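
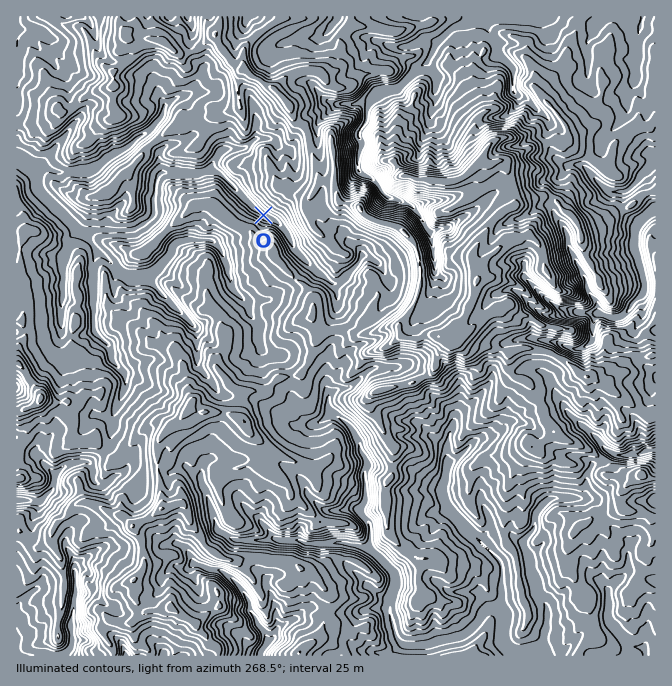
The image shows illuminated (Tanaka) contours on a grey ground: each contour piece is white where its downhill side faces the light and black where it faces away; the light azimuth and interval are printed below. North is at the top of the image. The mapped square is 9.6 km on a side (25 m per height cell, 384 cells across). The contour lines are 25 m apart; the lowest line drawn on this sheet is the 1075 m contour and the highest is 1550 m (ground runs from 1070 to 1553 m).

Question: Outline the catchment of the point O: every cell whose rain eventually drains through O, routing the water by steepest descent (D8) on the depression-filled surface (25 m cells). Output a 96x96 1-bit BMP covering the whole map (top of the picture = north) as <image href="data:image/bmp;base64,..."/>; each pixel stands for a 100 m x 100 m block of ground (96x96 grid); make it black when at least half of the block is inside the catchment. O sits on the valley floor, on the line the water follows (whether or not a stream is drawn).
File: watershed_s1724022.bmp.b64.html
<image width="96" height="96" href="data:image/bmp;base64,Qk2+BAAAAAAAAD4AAAAoAAAAYAAAAGAAAAABAAEAAAAAAIAEAAATCwAAEwsAAAIAAAAAAAAA////AAAAAAAAAAAAAAAAAAAAAAAAAAAAAAAAAAAAAAAAAAAAAAAAAAAAAAAAAAAAAAAAAAAAAAAAAAAAAAAAAAAAAAAAAAAAAAAAAAAAAAAAAAAAAAAAAAAAAAAAAAAAAAAAAAAAAAAAAAAAAAAAAAAAAAAAAAAAAAAAAAAAAAAAAAAAAAAAAAAAAAAAAAAAAAAAAAAAAAAAAAAAAAAAAAAAAAAAAAAAAAAAAAAAAAAAAAAAAAAAAAAAAAAAAAAAAAAAAAAAAAAAAAAAAAAAAAAAAAAAAAAAAAAAAAAAAAAAAAAAAAAAAAAAAAAAAAAAAAAAAAAAAAAAAAAAAAAAAAAAAAAAAAAAAAAAAAAAAAAAAAAAAAAAAAAAAAAAAAAAAAAAAAAAAAAAAAAAAAAAAAAAAAAAAAAAAAAAAAAAAAAAAAAAAAAAAAAAAAAAAAAAAAAAAAAAAAAAAAAAAAAAAAAAAAAAAAAAAAAAAAAAAAAAAAAAAAAAAAAAAAAAAAAAAAAAAAAAAAAAAAAAAAAAAAAAAAAAAAAAAAAAAAAAAAAAAAAAAAAAAAAAAAAAAAAAAAAAAAAAAAAAAAAAAAAAAAAAAAAAAAAAAAAAAAAAAAAAAAAAAAAAAAAAAAAAAAAAAAAAAAAAAAAAAAAAAAAAAAAAAAAAAAAAAAAAAAAAAAAAAAAAAAAAAAAAAAAAAAAAAAAAAAAAAAAAAAAAAAAAAAAAAAAAAAAAAAAAAAAAAAAAAAAAAAAAAAAAAAAAAAAAAAAAAAAAAAAAAAAAAAA8AAAAAAAAAAAAAAf/gAAAAAAAAAAAAAf/wAAAAAAAAAAAAA//4AAAAAAAAAAAAAf/8AAAAAAAAAAAAAf/8AAAAAAAAAAAAA//8AAAAAAAAAAAAB//+AAAAAAAAAAAAD//+AAAAAAAAAAAAH//+AAAAAAAAAAAAP//+AAAAAAAAAAAAf//+AAAAAAAAAAAAf//8AAAAAAAAAAAA///8AAAAAAAAAAAD///4AAAAAAAAAAAH///wAAAAAAAAAAAD///gAAAAAAAAAAAB//8AAAAAAAAAAAAA//wAAAAAAAAAAAAAf/gAAAAAAAAAAAAAO8AAAAAAAAAAAAAAAcAAAAAAAAAAAAAAAcAAAAAAAAAAAAAAAAAAAAAAAAAAAAAAAAAAAAAAAAAAAAAAAAAAAAAAAAAAAAAAAAAAAAAAAAAAAAAAAAAAAAAAAAAAAAAAAAAAAAAAAAAAAAAAAAAAAAAAAAAAAAAAAAAAAAAAAAAAAAAAAAAAAAAAAAAAAAAAAAAAAAAAAAAAAAAAAAAAAAAAAAAAAAAAAAAAAAAAAAAAAAAAAAAAAAAAAAAAAAAAAAAAAAAAAAAAAAAAAAAAAAAAAAAAAAAAAAAAAAAAAAAAAAAAAAAAAAAAAAAAAAAAAAAAAAAAAAAAAAAAAAAAAAAAAAAAAAAAAAAAAAAAAAAAAAAAAAAAAAAAAAAAAAAAAAAAAAAAAAAAAAAAAAAAAAAAAAAAAAAAAAAAAAAAAAAAAAAAAAAAAAAAAA="/>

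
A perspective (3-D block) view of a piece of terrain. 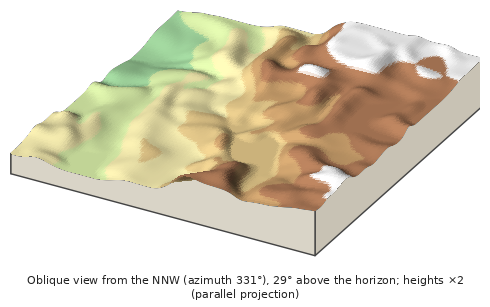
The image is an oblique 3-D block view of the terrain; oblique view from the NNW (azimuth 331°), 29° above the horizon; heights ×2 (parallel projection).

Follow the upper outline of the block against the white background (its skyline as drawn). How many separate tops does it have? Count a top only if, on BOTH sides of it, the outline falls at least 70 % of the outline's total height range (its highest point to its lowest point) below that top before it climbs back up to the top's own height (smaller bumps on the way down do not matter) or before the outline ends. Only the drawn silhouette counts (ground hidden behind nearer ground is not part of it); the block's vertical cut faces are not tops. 0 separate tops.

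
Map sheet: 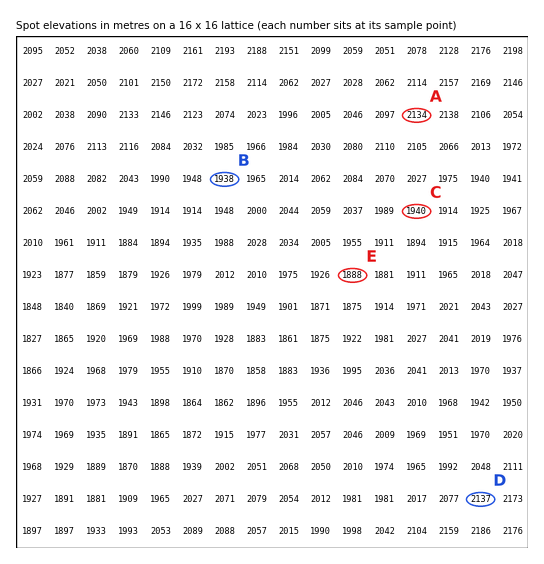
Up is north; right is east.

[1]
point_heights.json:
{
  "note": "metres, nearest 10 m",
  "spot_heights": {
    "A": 2130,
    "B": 1940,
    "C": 1940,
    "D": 2140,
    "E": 1890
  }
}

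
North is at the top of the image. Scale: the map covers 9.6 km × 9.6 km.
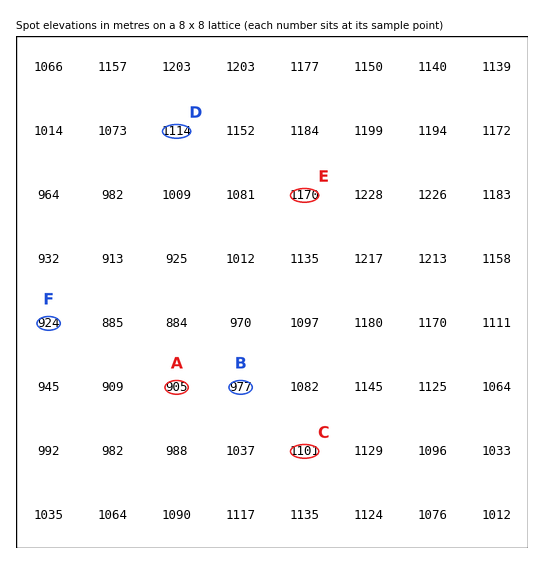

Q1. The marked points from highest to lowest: C B A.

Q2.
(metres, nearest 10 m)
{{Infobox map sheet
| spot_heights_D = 1110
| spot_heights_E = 1170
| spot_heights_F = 920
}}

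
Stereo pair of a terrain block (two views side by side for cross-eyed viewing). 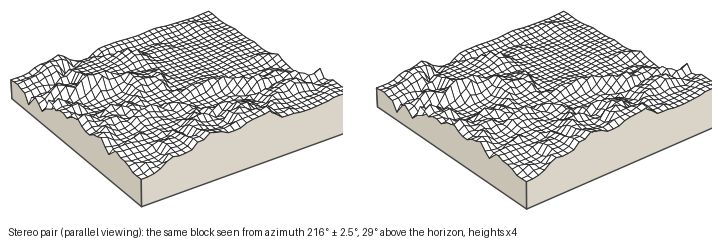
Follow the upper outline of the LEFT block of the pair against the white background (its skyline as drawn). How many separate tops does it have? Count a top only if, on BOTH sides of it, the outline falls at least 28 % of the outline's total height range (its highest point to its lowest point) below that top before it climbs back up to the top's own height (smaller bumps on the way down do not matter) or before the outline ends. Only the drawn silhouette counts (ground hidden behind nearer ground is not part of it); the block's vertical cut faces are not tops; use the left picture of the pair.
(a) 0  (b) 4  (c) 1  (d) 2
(c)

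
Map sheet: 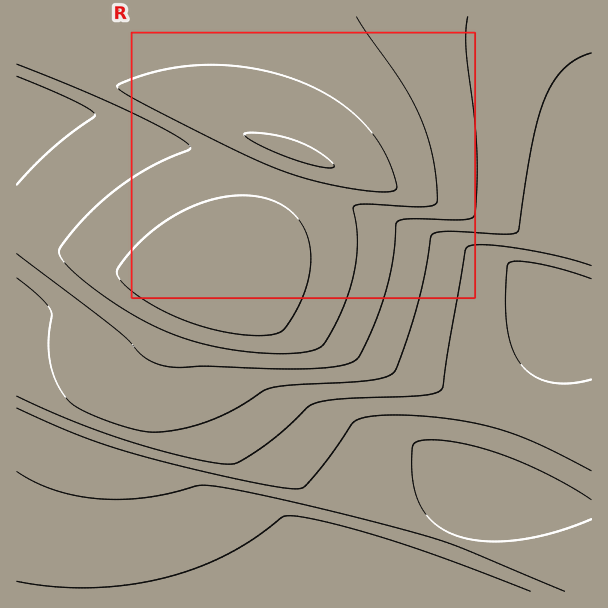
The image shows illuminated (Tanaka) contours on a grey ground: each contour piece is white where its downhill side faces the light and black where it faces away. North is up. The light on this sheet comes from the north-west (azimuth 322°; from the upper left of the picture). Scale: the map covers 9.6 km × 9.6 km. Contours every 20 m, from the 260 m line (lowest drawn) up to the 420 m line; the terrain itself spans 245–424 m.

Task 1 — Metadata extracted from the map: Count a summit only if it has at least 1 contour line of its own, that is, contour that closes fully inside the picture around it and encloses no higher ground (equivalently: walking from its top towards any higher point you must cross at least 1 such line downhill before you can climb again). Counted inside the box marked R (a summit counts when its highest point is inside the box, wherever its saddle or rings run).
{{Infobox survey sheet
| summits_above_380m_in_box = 2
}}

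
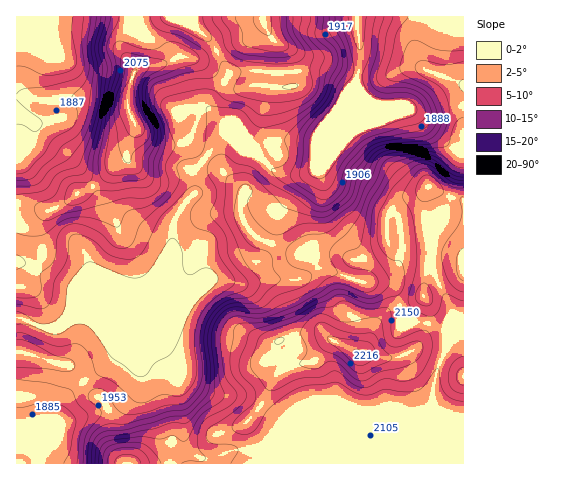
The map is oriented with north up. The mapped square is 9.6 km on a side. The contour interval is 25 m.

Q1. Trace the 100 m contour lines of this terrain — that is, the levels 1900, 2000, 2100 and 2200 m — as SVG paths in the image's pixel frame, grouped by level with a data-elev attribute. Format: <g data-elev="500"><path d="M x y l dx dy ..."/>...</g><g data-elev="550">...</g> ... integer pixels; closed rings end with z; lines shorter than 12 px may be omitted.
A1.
<g data-elev="1900"><path d="M17 407l7 0 16-4 14 1 10 3 9 7 3 5 0 6-6 26-6 12"/><path d="M17 311l7 3 15 9 7 1 7-2 6-4 5-7 3-22 2-6 16-20 7-1 34 14 7 2 6 0 6-3 5-5 17-28 5-4 4 3 5 7 2 19 3 6 6 2 10-6 6-1 7 4 3 6-3 7-15 14-8 10-20 44-5 4-12 6-8 11-4 3-8-2-11-10-12-7-19-26-8-7-10 0-13 8-7 2-27-10-11 0"/><path d="M91 17l-4 28 2 19-1 10-4 9-12 14 5 14-1 12-6 6-17 11-9 13-16 17-4 3-7 1"/><path d="M393 17l-7 17-3 21-6 19 0 7 2 3 5 3 23 1 14 6 5 5 4 7 2 9-1 5-4 6-7 4-41 8-12 6-20 21-11 27-7 6-6 2-5-2-21-13-5-5-2-5 7-16 0-20 2-7 7-9 20-22 16-34 1-8-2-10-12-17 0-15"/></g><g data-elev="2000"><path d="M463 117l-4 2-4 4-6 20-3 3-51 3-10 2-6 3-5 6-12 21-9 22-26 20-25 1-21 10-9 0-13-10-9-13-2-9 4-9-1-6-5-3-5 2-3 6-4 16 0 8 2 7 13 20 6 4 15 6 2 5 1 11 6 8 1 3-23 22-6 2-15-1-7 1-7 4-8 8-4 10-2 10 3 34-2 19-4 8-13 14-7 5-16 1-42 12-18 2-7 2-6 4-3 5-2 21"/><path d="M463 79l-3 3-1 2 1 4 3 4"/><path d="M111 17l-9 29 1 6 4 16-4 31-16 70-5 5-12 2-6 3-10 17-18 8-2 4 1 5 3 4 4 3 6 0 16-6 20-5 39-10 24-1 10-6 4-9-2-19 5-16 1-9-2-13-7-17-2-8 3-9 4-4 29-8 23-3 4-3 4-11 3-2 10 3 7 6 0 4-7 15 1 3 5 4 23 5 13 1 19-2 12-5 4-5 1-5-2-16 3-14-1-5-12-17 2-16"/><path d="M203 17l1 7 7 12 0 4-2 1-7-1-20-10-15-5-5-4-2-4"/></g><g data-elev="2100"><path d="M150 463l-2-5-5-6-6-4-8-1-10 1-7 3-3 5-2 7"/><path d="M463 180l-10-2-20-15-10-3-9 1-8 4-8 6-7 7-16 26-3 12-2 22 2 11 3 8 13 19 2 5-2 6-10 9-6 2-5 0-23-8-8-1-45 24-25 8-24 2-6 3-2 4-4 23 0 15 4 9 12 14 0 6-3 6-8 8-26 17-3 7 1 5 4 3 19 1 7 4 1 4-7 11"/><path d="M126 162l4 0 3-9 13-11 4-9-1-8-8-19-2-15 1-10 9-14-4-4-12-3-4 1-3 3-3 14-7 18-2 13 5 38 4 11z"/><path d="M253 17l1 5 3 6 6 5 6 2 2-3 0-15"/></g><g data-elev="2200"><path d="M361 374l27-12 4-4-10-10-7-13-5-2-12 1-8-1-11-3-14-7-8 0-2 4-1 6 3 8 4 7 18 9 15 14z"/><path d="M463 248l-5 6-2 10 2 12 5 5"/></g>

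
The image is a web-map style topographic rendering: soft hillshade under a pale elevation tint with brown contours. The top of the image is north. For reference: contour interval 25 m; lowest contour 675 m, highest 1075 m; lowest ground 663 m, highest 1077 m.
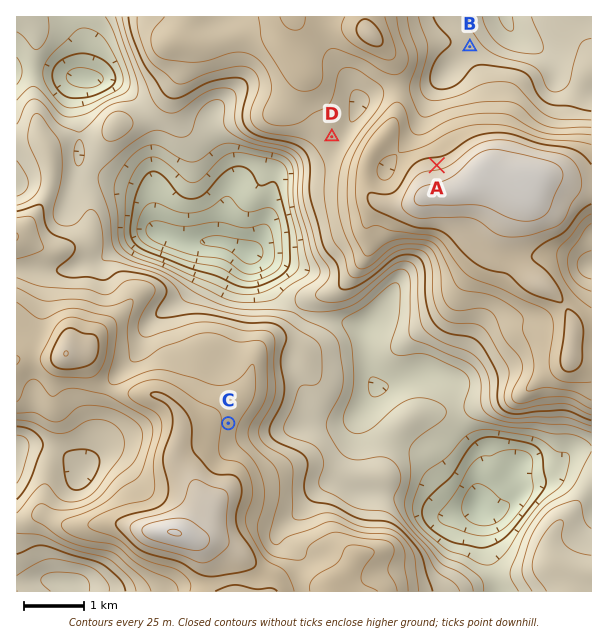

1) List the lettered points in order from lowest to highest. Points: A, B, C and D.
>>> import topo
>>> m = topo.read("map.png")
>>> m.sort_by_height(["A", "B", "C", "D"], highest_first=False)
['B', 'D', 'C', 'A']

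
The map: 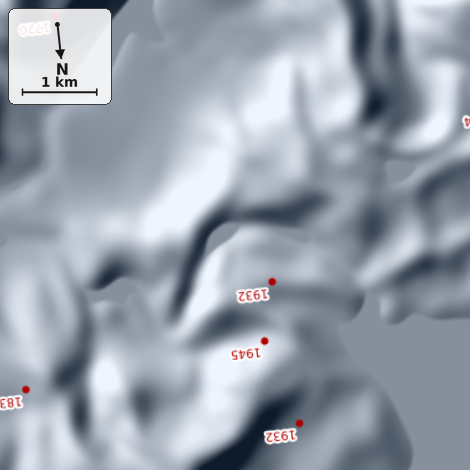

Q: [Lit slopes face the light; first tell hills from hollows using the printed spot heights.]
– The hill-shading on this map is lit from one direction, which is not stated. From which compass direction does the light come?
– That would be SE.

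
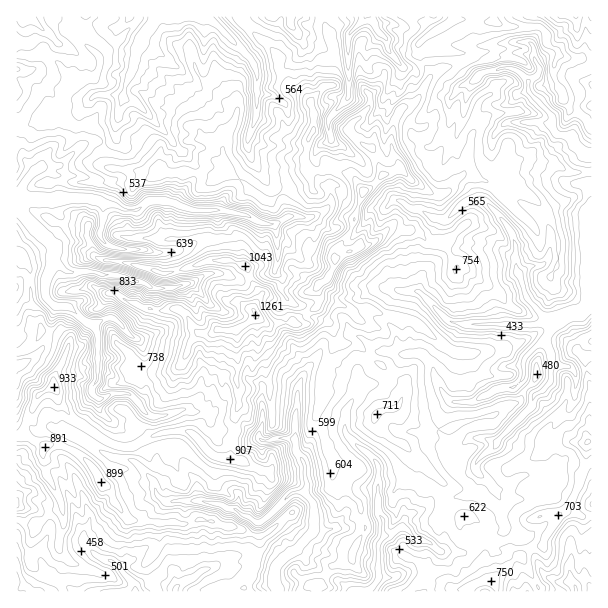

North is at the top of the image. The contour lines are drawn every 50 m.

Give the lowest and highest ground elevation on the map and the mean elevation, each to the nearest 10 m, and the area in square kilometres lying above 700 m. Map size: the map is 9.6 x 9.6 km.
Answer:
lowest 270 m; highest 1260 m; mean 590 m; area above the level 22.2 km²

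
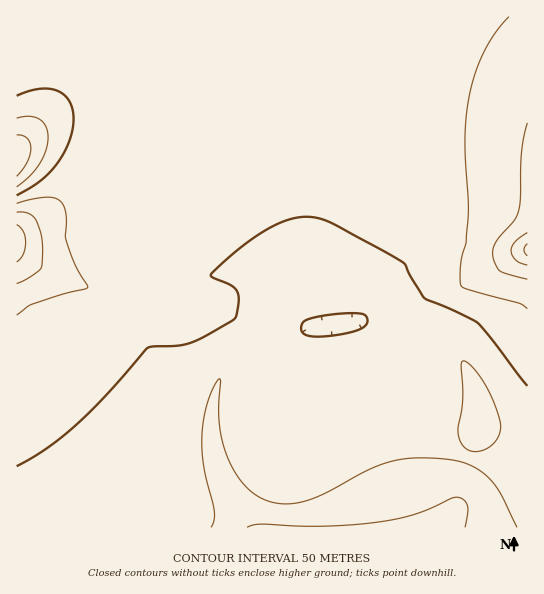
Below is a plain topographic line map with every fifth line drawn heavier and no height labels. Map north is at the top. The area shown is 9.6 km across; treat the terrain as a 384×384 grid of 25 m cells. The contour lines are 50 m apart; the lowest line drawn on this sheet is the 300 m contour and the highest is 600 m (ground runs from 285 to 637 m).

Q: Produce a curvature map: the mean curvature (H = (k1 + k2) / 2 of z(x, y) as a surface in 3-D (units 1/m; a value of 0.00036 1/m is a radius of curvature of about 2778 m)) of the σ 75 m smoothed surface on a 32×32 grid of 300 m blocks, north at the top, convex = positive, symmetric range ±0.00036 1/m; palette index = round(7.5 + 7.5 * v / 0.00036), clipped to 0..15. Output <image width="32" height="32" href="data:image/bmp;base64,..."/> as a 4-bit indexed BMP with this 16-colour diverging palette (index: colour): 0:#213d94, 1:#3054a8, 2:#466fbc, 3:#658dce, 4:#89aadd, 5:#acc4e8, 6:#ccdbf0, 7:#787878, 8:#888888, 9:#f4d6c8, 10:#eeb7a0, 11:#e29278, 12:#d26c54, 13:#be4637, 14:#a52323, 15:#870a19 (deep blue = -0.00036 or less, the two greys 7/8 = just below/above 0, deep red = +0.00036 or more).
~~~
<image width="32" height="32" href="data:image/bmp;base64,Qk12AgAAAAAAAHYAAAAoAAAAIAAAACAAAAABAAQAAAAAAAACAAATCwAAEwsAABAAAAAAAAAAlD0hAKhUMAC8b0YAzo1lAN2qiQDoxKwA8NvMAHh4eACIiIgAyNb0AKC37gB4kuIAVGzSADdGvgAjI6UAGQqHAHd3d3d3ZVeHVFVmZniqh3eId3d3d2aJhVVmZmZmi7d3iIh3d3dnqXZnd3d3dnqXd4iIiHd3aKhmd3d3d3d3ZneIiIh3d3moZ3d3d3d3dmd3iIiIh3d5p2d3d3d4h3eZh4iIiId3eqdnd3d3iId3rJeIiIiHd3mnZ3d3eIh3ZpqHiIiIh3d5qGd3d3iId2eqd4iIiIh3aKlmd3eIh3doqXeIiIiIh3i7l4iZiId2eqh3iIiImZh3iqdmd3iIeKuXd4iJmYh3dmiYZVVmZnm7l3iZmIh2VVRFeZdlRFaKmHiZmIdlVnd3dniqqqqqhlVoiXhlZ4iImZiIiau7qYdmVopGiIiZmIiHd2Z3d4iIh3dWN5mZiIiIh3d3d3d3eImHQBiZiIiIiIh3d3d3d4iIiaoGeIiIiIiIiIiIiIiIiIibNGeIiIiIiIiIiIiIiIiIiIVWeIiIiIiIiIiIiIiIiIjYVneIiIiIiIiIiIiIiIh3+nZneIiIiIiIiIiIiIiId9uGZ3iIiIiIiIiIiIiIiHeql3d3iIiIiIiIiIiIiId3eId3d4iIiIiIiIiIiIiHd2eHd3eIiIiIiIiIiIiIh3d3d3d4iIiIiIiIiIiIiId3d3d4iIiIiIiIiIiIiIiId3d3iIiIiIiIiIiIiIiIiHd3eIiZmIiIiIiIiIiIiIh3"/>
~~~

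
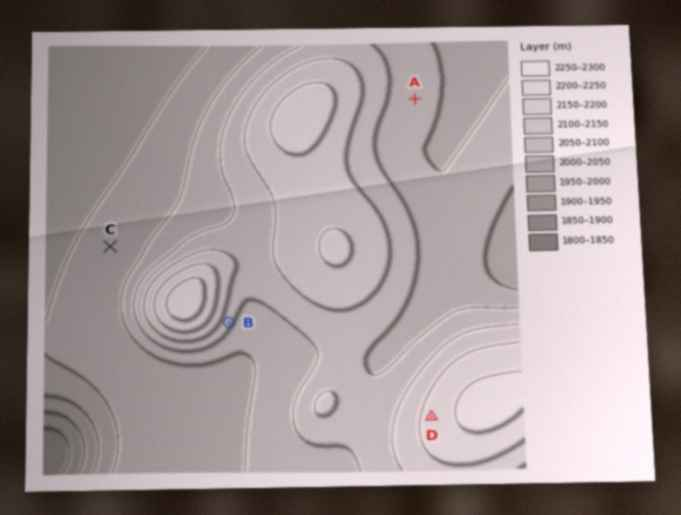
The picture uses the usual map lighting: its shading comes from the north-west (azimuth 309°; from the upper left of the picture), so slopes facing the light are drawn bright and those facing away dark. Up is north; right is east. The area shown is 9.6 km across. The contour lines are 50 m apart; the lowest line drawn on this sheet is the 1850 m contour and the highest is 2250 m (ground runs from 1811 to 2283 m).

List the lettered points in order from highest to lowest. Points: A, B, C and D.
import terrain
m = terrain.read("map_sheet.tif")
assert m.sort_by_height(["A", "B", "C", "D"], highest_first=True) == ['D', 'B', 'A', 'C']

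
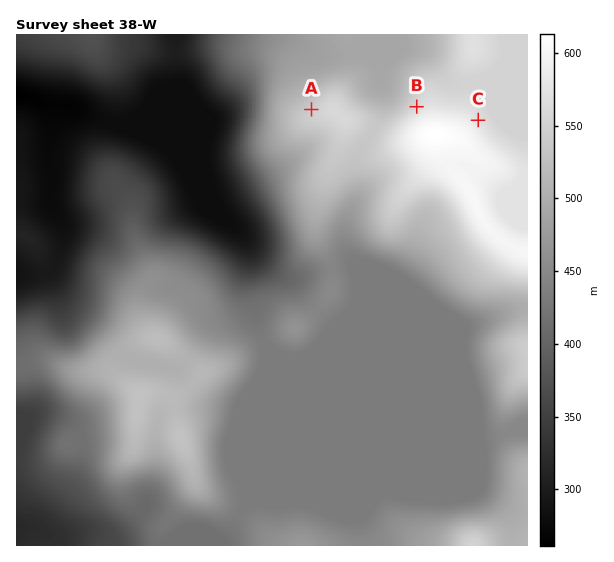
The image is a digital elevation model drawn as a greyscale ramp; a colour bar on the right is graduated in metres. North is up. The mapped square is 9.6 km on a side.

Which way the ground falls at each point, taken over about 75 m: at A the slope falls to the NW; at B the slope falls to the NW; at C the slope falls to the NE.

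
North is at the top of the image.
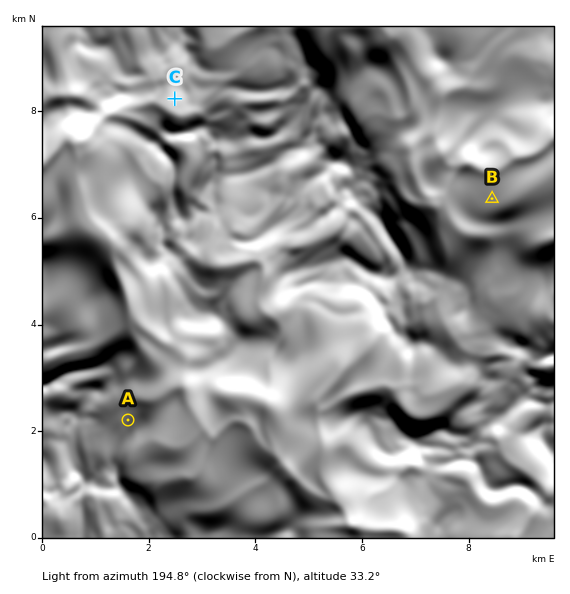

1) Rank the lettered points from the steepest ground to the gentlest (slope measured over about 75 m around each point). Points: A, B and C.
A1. C A B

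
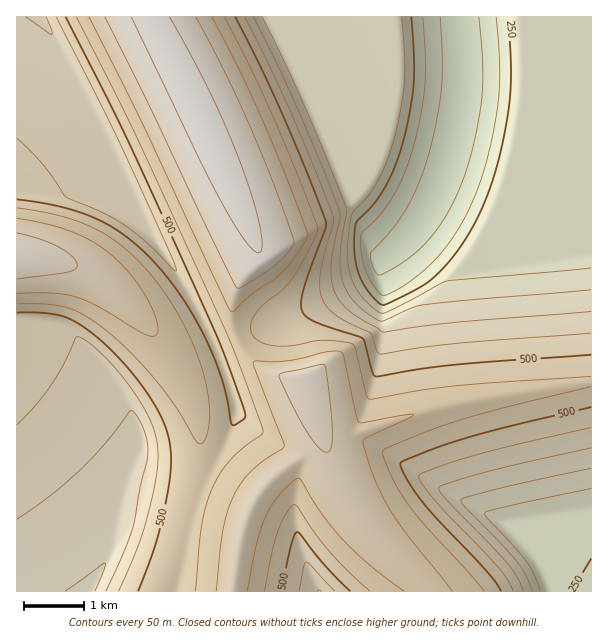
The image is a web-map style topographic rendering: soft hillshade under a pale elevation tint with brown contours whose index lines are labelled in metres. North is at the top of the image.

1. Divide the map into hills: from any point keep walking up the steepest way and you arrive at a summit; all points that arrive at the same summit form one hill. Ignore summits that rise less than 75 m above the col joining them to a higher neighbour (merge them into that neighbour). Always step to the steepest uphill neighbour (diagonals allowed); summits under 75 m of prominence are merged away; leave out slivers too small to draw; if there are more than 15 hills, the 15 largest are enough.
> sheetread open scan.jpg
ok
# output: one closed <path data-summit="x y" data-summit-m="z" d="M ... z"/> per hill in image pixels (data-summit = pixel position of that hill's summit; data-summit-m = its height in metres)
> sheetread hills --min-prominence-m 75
<path data-summit="305 377" data-summit-m="670" d="M444 176l-2 1-3 11-18 33-9 12-32 28-3 13-87 45-44 15-30 14 18 47 2 21-7 21-35 67-6 18-12 70 416-1 0-357-38-17-60-19z"/><path data-summit="197 110" data-summit-m="714" d="M591 16l-549 1 48 87 31 63 27 63 39 58 29 60 30-14 44-15 87-45 3-13 15-11 26-29 18-33 4-12 51 22 60 19 37 17z"/><path data-summit="17 255" data-summit-m="680" d="M41 16l-25 1 0 574 158 1 6-14 8-56 11-28 30-57 7-21 0-11-16-49-24-51-22-39-26-36-27-63-31-63z"/>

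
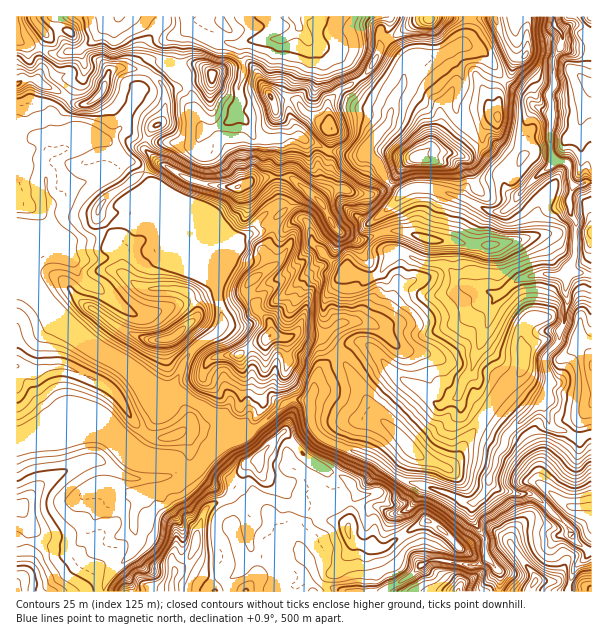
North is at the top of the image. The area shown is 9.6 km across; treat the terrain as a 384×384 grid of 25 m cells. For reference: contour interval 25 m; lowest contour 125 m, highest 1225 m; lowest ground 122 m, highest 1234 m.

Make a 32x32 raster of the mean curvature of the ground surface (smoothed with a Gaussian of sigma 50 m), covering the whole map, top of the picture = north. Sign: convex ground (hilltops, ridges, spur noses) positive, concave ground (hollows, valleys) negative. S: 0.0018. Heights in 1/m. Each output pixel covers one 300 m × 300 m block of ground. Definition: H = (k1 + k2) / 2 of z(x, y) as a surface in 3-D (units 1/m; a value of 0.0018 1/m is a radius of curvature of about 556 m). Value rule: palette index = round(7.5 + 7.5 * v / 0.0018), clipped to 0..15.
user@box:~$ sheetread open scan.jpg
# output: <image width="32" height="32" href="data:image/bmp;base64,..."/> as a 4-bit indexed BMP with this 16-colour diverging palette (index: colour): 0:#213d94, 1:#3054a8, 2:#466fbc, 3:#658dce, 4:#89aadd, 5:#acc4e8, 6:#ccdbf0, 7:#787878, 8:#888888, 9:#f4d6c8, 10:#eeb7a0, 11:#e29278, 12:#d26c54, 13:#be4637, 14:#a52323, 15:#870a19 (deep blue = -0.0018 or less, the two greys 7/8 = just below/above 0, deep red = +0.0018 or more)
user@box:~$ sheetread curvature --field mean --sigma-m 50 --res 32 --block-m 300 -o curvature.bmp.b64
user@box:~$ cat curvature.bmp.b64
<image width="32" height="32" href="data:image/bmp;base64,Qk12AgAAAAAAAHYAAAAoAAAAIAAAACAAAAABAAQAAAAAAAACAAATCwAAEwsAABAAAAAAAAAAlD0hAKhUMAC8b0YAzo1lAN2qiQDoxKwA8NvMAHh4eACIiIgAyNb0AKC37gB4kuIAVGzSADdGvgAjI6UAGQqHAKd4aLq2Zoh3h1ZCuPo22k2YZ4NH6YZoeGiIjAIEBdSTZ3d4UNmXeHd2mrh5+z9ko4mHiFTHpnh3d8Z8z5DtigmmZ3hnWPZ3eIeWUfgxavC7mGZ3ZVGJhoh3nPgANiMMqXmoeamFL6p3fOkQWucr61dnirdmWEPfaOoQS8qoJ6t2ZmZmWsl1B/0AeIuGeXOIVHZ3dNVqhWJfCqmpd1mVVYqXZVuWdTeaBSh5l2VYqWOKiGjMVlfmiIsniXRYVpqjaaq7dUaS5LhuJ6hIiKWY0pl3hURrsVvsald0e6qVacOZhmVtyd9CKd9piKh1Z1qYGpZY90Q402yGl6mJmHdX3y12ilWLnITZRcJJh1Z3VokqeLaKp4VUrXaEVGq6VnUzNXdleHdnd0nGhwtFIkaneml3ZnqId3cqfwrraO7c7sqmZ3imZ3d0pJIPgIuXh2Rolpd3xnd0IrZFzB0Fl1NyqQ2Gh1qULP/8btn8oAA5dx5jh4h1aPwjva1YRA+9miiQLId3h4wyRGVXRCOO/cuDtLp3dldbhmhlQm+1NKlW1aDYh2dnacR2VPa9V1Z4V/dgqUaq9mXEtznsT3VmeXjIQbnedJpqhP0ehlXdRnd7azOqWkXMyZrqeVZlLZRmeB/wxzhoUnY1NFVYZ2XmNUVp+At7mFZ5poqIlZh3e/+H9eBa"/>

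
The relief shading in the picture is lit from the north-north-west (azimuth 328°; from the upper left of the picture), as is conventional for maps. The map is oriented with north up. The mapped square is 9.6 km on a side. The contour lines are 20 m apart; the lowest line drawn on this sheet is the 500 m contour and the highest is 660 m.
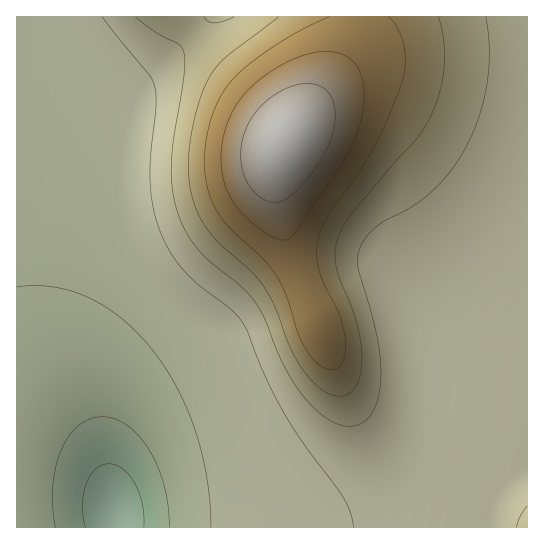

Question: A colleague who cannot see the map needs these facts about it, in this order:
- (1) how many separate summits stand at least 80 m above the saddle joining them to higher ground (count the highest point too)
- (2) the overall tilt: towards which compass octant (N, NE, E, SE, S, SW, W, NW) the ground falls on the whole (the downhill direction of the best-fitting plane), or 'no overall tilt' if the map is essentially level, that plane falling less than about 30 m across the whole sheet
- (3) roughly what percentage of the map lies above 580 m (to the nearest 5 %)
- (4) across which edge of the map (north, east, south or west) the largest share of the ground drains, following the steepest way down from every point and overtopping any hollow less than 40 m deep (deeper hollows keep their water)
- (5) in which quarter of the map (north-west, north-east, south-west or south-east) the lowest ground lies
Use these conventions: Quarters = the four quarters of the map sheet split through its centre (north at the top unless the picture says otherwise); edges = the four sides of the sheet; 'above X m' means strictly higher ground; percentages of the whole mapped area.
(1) There is 1 summit with 80 m or more of prominence.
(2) The general tilt is down to the south-west (the land rises towards the north-east).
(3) Roughly 30 % of the ground is higher than 580 m.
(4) Most of the ground drains across the southern edge.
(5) The lowest point lies in the south-west quarter of the map.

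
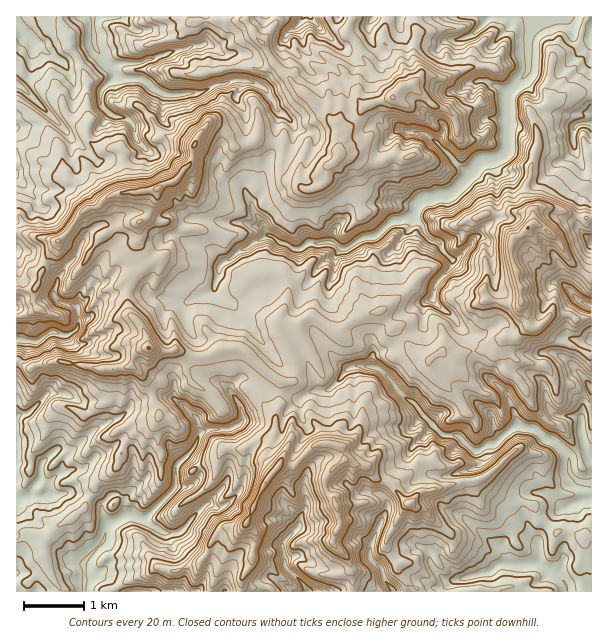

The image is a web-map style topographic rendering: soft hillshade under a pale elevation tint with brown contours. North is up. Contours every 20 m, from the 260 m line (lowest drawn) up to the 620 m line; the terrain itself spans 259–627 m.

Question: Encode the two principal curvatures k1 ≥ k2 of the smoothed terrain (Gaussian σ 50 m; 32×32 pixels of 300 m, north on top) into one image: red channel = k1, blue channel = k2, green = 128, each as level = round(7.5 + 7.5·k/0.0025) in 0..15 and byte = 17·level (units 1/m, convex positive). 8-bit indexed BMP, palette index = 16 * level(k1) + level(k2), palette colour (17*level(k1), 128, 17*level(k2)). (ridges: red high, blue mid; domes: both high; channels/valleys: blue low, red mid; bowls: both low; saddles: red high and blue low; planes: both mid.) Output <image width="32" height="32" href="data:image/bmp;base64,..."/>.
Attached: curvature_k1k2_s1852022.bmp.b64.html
<image width="32" height="32" href="data:image/bmp;base64,Qk02CAAAAAAAADYEAAAoAAAAIAAAACAAAAABAAgAAAAAAAAEAAATCwAAEwsAAAABAAAAAAAAAIAAABGAAAAigAAAM4AAAESAAABVgAAAZoAAAHeAAACIgAAAmYAAAKqAAAC7gAAAzIAAAN2AAADugAAA/4AAAACAEQARgBEAIoARADOAEQBEgBEAVYARAGaAEQB3gBEAiIARAJmAEQCqgBEAu4ARAMyAEQDdgBEA7oARAP+AEQAAgCIAEYAiACKAIgAzgCIARIAiAFWAIgBmgCIAd4AiAIiAIgCZgCIAqoAiALuAIgDMgCIA3YAiAO6AIgD/gCIAAIAzABGAMwAigDMAM4AzAESAMwBVgDMAZoAzAHeAMwCIgDMAmYAzAKqAMwC7gDMAzIAzAN2AMwDugDMA/4AzAACARAARgEQAIoBEADOARABEgEQAVYBEAGaARAB3gEQAiIBEAJmARACqgEQAu4BEAMyARADdgEQA7oBEAP+ARAAAgFUAEYBVACKAVQAzgFUARIBVAFWAVQBmgFUAd4BVAIiAVQCZgFUAqoBVALuAVQDMgFUA3YBVAO6AVQD/gFUAAIBmABGAZgAigGYAM4BmAESAZgBVgGYAZoBmAHeAZgCIgGYAmYBmAKqAZgC7gGYAzIBmAN2AZgDugGYA/4BmAACAdwARgHcAIoB3ADOAdwBEgHcAVYB3AGaAdwB3gHcAiIB3AJmAdwCqgHcAu4B3AMyAdwDdgHcA7oB3AP+AdwAAgIgAEYCIACKAiAAzgIgARICIAFWAiABmgIgAd4CIAIiAiACZgIgAqoCIALuAiADMgIgA3YCIAO6AiAD/gIgAAICZABGAmQAigJkAM4CZAESAmQBVgJkAZoCZAHeAmQCIgJkAmYCZAKqAmQC7gJkAzICZAN2AmQDugJkA/4CZAACAqgARgKoAIoCqADOAqgBEgKoAVYCqAGaAqgB3gKoAiICqAJmAqgCqgKoAu4CqAMyAqgDdgKoA7oCqAP+AqgAAgLsAEYC7ACKAuwAzgLsARIC7AFWAuwBmgLsAd4C7AIiAuwCZgLsAqoC7ALuAuwDMgLsA3YC7AO6AuwD/gLsAAIDMABGAzAAigMwAM4DMAESAzABVgMwAZoDMAHeAzACIgMwAmYDMAKqAzAC7gMwAzIDMAN2AzADugMwA/4DMAACA3QARgN0AIoDdADOA3QBEgN0AVYDdAGaA3QB3gN0AiIDdAJmA3QCqgN0Au4DdAMyA3QDdgN0A7oDdAP+A3QAAgO4AEYDuACKA7gAzgO4ARIDuAFWA7gBmgO4Ad4DuAIiA7gCZgO4AqoDuALuA7gDMgO4A3YDuAO6A7gD/gO4AAID/ABGA/wAigP8AM4D/AESA/wBVgP8AZoD/AHeA/wCIgP8AmYD/AKqA/wC7gP8AzID/AN2A/wDugP8A/4D/AKeGt4WWtrSio6Kyk+aj1cCytLWmoMallKO0tri3poSnhqeGhaaGhtfW1dWWtceh0cWU5rKwuKakpoWEhISUlZiHp4WGhIantoSF5paE1IDVtffEkPiFhHW4l4WmlraFmJeWp5ellMeSoYCm5/fWpYCE5bW00aWFxqeDlpeGpqeohZeXyJPFg7D31JCRxPWUo5TntbWB5veTdJeWh5eWdJaVhYSVtZOV55Dj9LKA9nHVk+ajkqLV1NWmp4aGhZWnlsaklZWmyJS00PXCs6PF9rSS5qTFpZaFlMLT93Z2p3WmtJOlpoPGpLXTkNe2pqXW07Okxramk7fX5ZCz97bograEt4WUxcWWt7PVoNXGppTUxdbGhZalstCA45Cx1HDUo5O3hriDk6aoyMSg04CkpbWlhpanl6agwOb40LCR9MOjs6DWo6aXhLaikMbYkLenhJaGhqfHoZC3xqH1kPiQyLW0k4N1lYWEpqTIpoO1hqenlKOmyaGitqiW1qDDx6K2s/b19/f25daUdJaHh4a3laeWp5CQsLeYh5iUpba02IO0kZPGkZOltvnVtaW4uJWVlpeFuLWnl5eXl5aXloORtMajkKDA1ZWlxaRzpoaGhaiXhbeXhpeXhaeEhZWV17aEldb39rCjt9eVlYWXd3aXqJW3hZenp4Wls5OnhaXGxdXktsPAoqWWpYV2h4aGh4eGlpaFl4eHp7Sxt8e2pcekorCW55DmhJanloaHl5SYh5enpKK4h4eG17C0lbPWpoSC14S1xNGll4eXqIeXkbO4x6P3wrXHk6W45JDHovaEteWkteb4gceFloWUhYa4xLCQ0ICgwJDzsqOA9aCT+KbE1oK1dJT2g5XHtcWVloWlkMe3x6Pl15CSofj39rOT58ST1qeEhNb2pYS1k4WWl6ekl5aGlpanxqSSk3O3xcbX1sWUhJaWhJTm9/f1tZWGhZeGuLendZeEtoSTgpSkpbSEhoeXl5iVhYSUc6T4lJV2hpaXlreXl6enqOiyg4Sj53WXlaeHp5Smp7SBcvWlhLeWlpaFp5eXpNf5sOOjs2Hml5W0hqejtqO4oNe0t/ekhbimlIWml5akkKDQ+MTVgsSnhMO3orSm1KCy96OV58eD2IKEp5eWlpS25dL3o8KB+JaWlKKkuKWw5+mTgICA1rTVkqi3h5amx7fFspLWpJLUt6intZenpcaCobHo5+XAoKC2t3WXl4aFt8fm5JDBo3PGh4eWhoPGdJSzsLK2qLXGpdaWlbeVp3WmtoSm5+e1g8eWhnWFqKZ0h9f307CAlZbXksTGkrWUpoWmk4DEs8WEt6eFhZenloS1kqSmuMa3t5XmkLDlx4K3hae11LC0hYaGhaY="/>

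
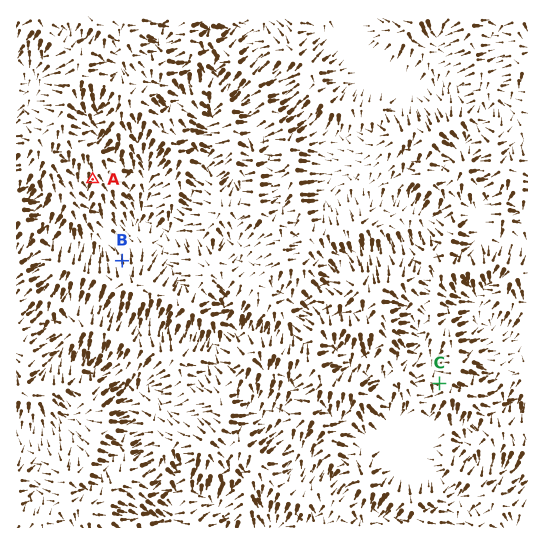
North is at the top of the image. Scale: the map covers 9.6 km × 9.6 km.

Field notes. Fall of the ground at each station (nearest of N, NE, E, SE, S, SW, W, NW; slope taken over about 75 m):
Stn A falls S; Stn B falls N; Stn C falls W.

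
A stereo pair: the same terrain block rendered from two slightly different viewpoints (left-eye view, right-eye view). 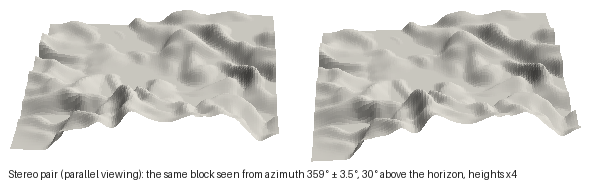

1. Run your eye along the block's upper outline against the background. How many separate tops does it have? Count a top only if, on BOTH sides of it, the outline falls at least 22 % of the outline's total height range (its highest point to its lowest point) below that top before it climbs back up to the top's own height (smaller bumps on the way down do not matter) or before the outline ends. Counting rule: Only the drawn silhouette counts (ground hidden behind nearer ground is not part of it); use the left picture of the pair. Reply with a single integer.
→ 1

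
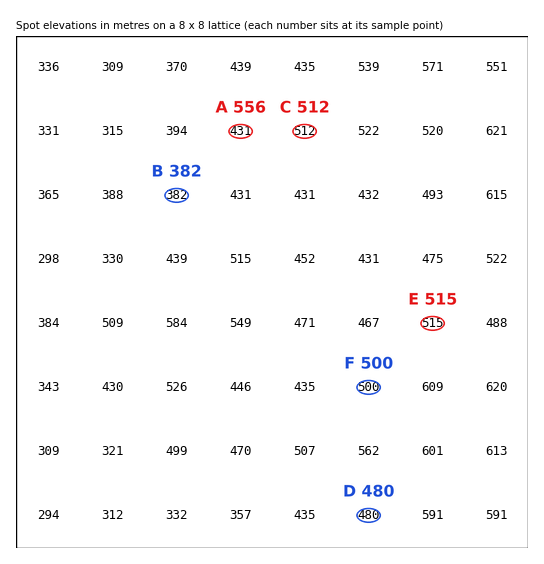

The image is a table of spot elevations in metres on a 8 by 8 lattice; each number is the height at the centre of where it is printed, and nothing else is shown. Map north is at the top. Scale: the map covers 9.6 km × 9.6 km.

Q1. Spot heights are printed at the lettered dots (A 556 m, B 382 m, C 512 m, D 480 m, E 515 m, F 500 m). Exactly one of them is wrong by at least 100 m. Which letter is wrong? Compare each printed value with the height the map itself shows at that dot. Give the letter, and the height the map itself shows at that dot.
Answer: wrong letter A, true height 431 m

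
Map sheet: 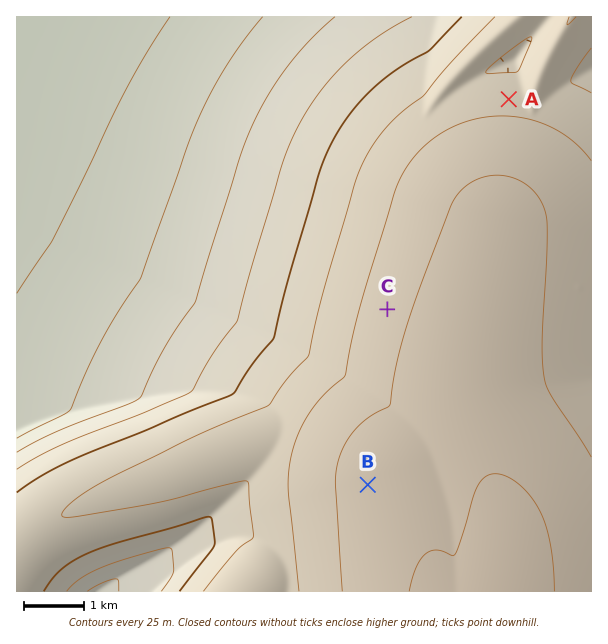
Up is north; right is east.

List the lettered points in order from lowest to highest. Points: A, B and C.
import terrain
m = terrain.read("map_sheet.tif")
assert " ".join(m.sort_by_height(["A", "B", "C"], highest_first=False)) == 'A C B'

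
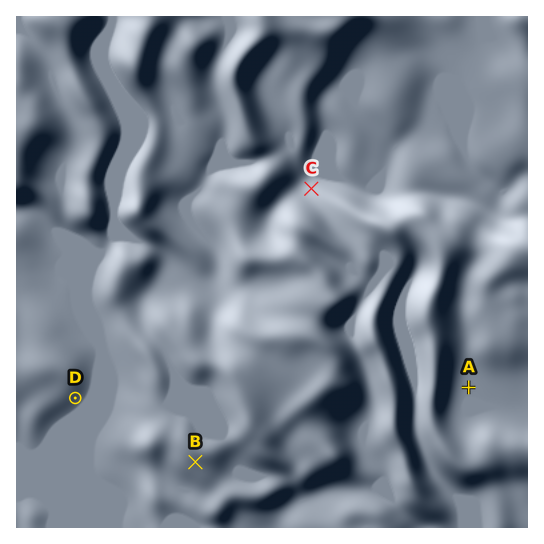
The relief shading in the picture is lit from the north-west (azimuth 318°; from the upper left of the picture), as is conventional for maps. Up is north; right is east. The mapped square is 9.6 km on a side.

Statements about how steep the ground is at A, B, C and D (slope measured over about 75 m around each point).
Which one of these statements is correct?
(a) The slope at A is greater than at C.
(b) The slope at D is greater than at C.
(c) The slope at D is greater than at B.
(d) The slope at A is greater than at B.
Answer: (c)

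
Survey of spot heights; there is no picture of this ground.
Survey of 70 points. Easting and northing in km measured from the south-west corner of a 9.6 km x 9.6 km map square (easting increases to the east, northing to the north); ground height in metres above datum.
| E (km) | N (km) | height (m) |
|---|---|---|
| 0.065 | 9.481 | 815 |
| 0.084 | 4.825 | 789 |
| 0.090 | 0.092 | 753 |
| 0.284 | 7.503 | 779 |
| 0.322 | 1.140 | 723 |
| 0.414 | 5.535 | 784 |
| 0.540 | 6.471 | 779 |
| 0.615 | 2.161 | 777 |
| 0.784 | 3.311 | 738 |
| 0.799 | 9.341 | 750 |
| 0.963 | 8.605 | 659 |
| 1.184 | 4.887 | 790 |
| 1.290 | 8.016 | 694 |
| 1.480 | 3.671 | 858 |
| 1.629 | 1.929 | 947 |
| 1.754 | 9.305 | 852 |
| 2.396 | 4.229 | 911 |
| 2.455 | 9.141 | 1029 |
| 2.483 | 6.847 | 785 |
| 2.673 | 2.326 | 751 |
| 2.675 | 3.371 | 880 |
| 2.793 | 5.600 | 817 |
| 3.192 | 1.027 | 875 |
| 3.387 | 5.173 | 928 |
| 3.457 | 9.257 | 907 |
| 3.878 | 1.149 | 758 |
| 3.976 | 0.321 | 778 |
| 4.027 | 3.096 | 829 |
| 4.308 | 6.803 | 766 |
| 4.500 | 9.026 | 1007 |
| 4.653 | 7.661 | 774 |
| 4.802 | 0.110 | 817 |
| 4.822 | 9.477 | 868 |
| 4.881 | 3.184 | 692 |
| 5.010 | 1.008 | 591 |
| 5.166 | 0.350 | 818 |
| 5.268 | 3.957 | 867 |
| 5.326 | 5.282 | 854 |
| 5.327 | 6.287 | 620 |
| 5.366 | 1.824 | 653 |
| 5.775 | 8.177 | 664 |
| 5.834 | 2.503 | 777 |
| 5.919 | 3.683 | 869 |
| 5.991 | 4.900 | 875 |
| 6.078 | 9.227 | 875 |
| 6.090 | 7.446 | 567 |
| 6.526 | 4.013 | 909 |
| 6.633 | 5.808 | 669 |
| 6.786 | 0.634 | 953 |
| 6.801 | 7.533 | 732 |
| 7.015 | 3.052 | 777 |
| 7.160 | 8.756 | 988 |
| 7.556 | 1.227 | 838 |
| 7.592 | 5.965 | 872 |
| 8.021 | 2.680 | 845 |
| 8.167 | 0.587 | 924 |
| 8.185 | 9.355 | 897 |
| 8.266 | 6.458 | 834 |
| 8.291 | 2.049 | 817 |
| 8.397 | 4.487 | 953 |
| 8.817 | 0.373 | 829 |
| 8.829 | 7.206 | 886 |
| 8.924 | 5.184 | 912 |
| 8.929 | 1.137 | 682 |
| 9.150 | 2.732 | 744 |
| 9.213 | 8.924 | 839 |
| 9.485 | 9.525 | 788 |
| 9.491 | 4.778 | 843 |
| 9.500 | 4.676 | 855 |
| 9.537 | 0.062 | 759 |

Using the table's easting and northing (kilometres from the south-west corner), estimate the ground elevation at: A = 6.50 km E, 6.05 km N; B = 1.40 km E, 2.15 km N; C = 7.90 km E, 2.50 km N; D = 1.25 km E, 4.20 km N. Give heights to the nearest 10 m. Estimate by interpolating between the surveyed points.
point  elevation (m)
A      570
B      960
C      880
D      820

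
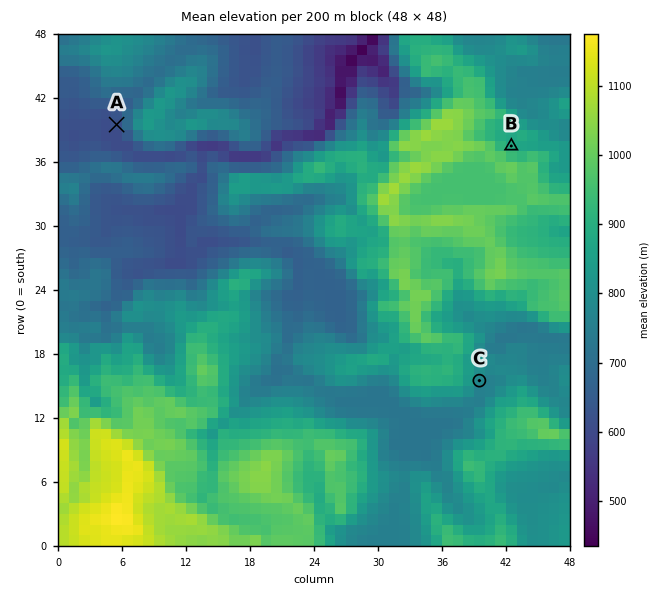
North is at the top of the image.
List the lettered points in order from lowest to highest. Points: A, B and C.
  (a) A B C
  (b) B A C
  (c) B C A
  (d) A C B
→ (d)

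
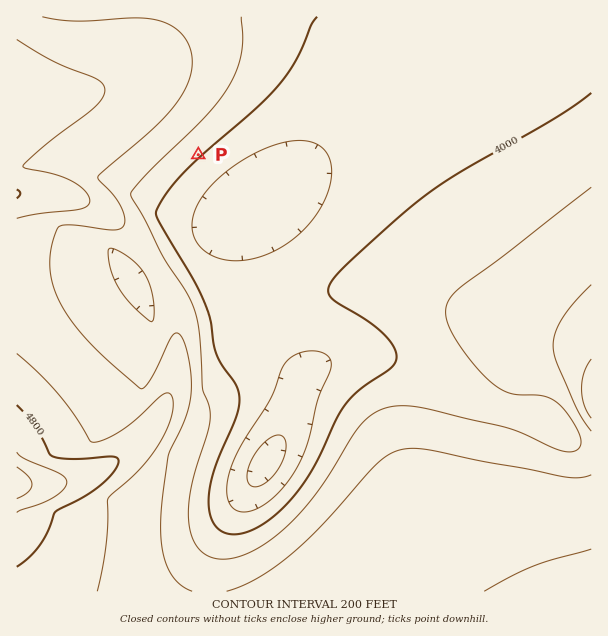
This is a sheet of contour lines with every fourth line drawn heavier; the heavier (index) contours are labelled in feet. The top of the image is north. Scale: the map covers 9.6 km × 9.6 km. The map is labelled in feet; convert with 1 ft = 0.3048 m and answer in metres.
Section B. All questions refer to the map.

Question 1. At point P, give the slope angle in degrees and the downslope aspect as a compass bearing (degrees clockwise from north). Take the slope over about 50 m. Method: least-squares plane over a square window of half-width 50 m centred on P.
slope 8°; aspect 138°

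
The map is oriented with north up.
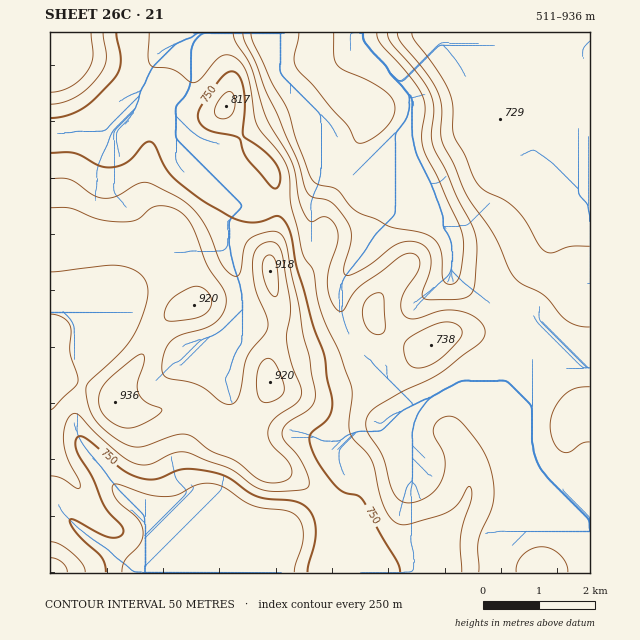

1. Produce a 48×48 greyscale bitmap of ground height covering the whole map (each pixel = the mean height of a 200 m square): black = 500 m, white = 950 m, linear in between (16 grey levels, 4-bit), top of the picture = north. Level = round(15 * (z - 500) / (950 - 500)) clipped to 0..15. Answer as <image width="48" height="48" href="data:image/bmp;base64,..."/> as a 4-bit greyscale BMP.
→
<image width="48" height="48" href="data:image/bmp;base64,Qk32BAAAAAAAAHYAAAAoAAAAMAAAADAAAAABAAQAAAAAAIAEAAATCwAAEwsAABAAAAAAAAAAAAAAABEREQAiIiIAMzMzAERERABVVVUAZmZmAHd3dwCIiIgAmZmZAKqqqgC7u7sAzMzMAN3d3QDu7u4A////AMy6mHd3d3d3d3d3iaqZmZiIiHZURWZlVLupiHd3d3d3d3d3eaqqmYiIh3ZURVZlRKqYiId3d3d3d3d3eKqqmYiIh3ZURFVURJmIiIh3d3d3d3d3eJqqmHd3d3ZURERERJiJmYd3d3d3d3d3eJqpmHd3d3ZURERERIiZmHd3d3d3d3d3iZmZh2ZmZ3ZlRERERImZh3d3d3d3d4iJmZmYh1VVZndlRERERJqph3d3d3d3iau6qpiIhlRFVmdlRERERKqpd4iZiIeIm8zLqZiIdlREVmdlREREVbqYeJqqmZmavN3bqYiIdkREVWZlRERFVbqIiau7qqu8zd3LmIiHZUREVWZURERVVbqIm8zMu7zN3dy6mId2VEREVmVURERVVbqZvN3czMzd3cypmId2VERFVlVERERVVbqrze7d3d3dzdy6mYh2VERFVVRERERVVcus3u7t3d3MzN3Lqph2VUREVVRERERVZsu83u7d3dzLzN7cuph2ZVVERERERERFVszM3u7czMy7vN7tuph2ZlVUREREREREVczMze7cy7u6vN7cuod2ZmZmVERERERERMzMzN7cu6qqvN7cuodmZmZ3ZURERERERMzMzM3cu6qqu93LqYdmZmd4dlVERERERMzMzMzdy7qqq8zLqYZmZmd4h2ZURERERMzMzMzN3Mu7qrzLqHZmd2Znd3ZURERERczMzMzN3d3LqrzLqGVWd2VWZmVURERFVszMzMzN3u7curzbl2VWd2VEVVRERERVZszMzMzM3e7cu83bl2RWd2VDMzRERVVWZszMzMzM3d3Lq87bh1RFZmVDIiNEVVVmZszMzMzMzd3Kq97ah1Q0RWZUISNFVVZmZszMzMzMzMy6q97JdmQzNFZUISNFVWZmZt3d3d3czMypms3JdmUzM0VUIRNFVmd3d93d3d3czMupmru4ZmVDIjMyERNFVmd3d93dzMzM3cuZmZqYZWVDIiIRESNFZnd3d8zMy7zM3LqYiIiHVVQyIRERESRWZnd3d8y7u7u8y6mIh3iHVEMhEREREjVmZ3d3d7u6qqq7qpiId3iGQzIREREREkZnd3d3d6qqmaqqmId3d4iGQhERERERE1Z3d3d3d6qZmZmZiHd3eImGMRERERERJFd3d3d3d5mYiImZh3d3eJl1IRERERERNWd3d3d3d4iIh4iYh3d3iJhkERERERESRXd3d3d3d4iId3iId3eIiIZSERESIRETRnd3d3d3d4iHd3eId3iZmHVCEREiIhESVnd4d3d3d4iId3d3d4mqmGUxERIiMiESRnd4h3d3d6mYh3d3d4iqqGQhERIzMyESRnd3h3d3d7upiHd3d3iaqFMRESMzMhETV3d3d3d3d9zKmId3d3eJl0IREiMiIREkZ3d3d3d3d93LqYd3d2Z4hkERIiIhEBI1d3d3d3d3d93cuYd3ZmZ3dTERIyIQABNWd3d3d3d3d93cuYd2ZmZmZBERIyEQATVnd3d3d3d3d93cqYd2ZmZmUxERIyEAEkZ3d3d3d3d3dw=="/>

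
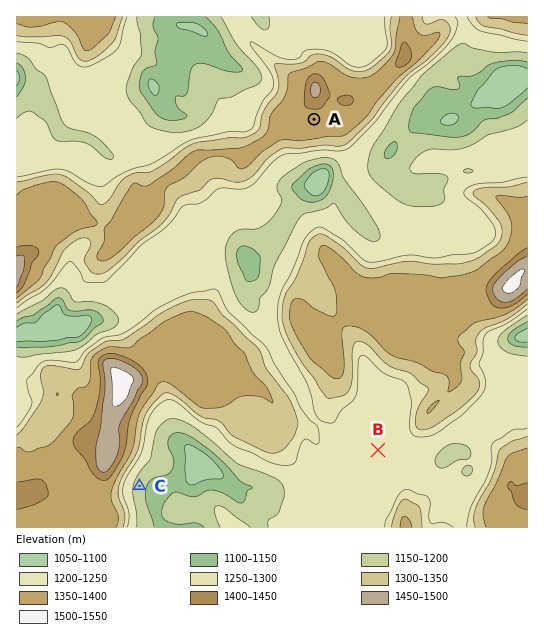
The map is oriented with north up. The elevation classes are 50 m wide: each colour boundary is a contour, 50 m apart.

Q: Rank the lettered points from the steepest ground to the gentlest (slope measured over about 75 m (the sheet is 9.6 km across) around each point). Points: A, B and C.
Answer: C A B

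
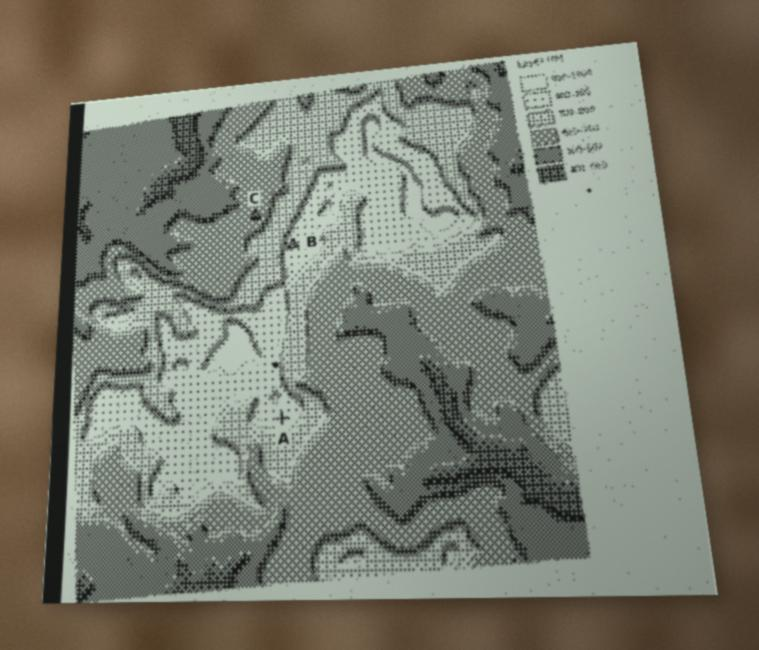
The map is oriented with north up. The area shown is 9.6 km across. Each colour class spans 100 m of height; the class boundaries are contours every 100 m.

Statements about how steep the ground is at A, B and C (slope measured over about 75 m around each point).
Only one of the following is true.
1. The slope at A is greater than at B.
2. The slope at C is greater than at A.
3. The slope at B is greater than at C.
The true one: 1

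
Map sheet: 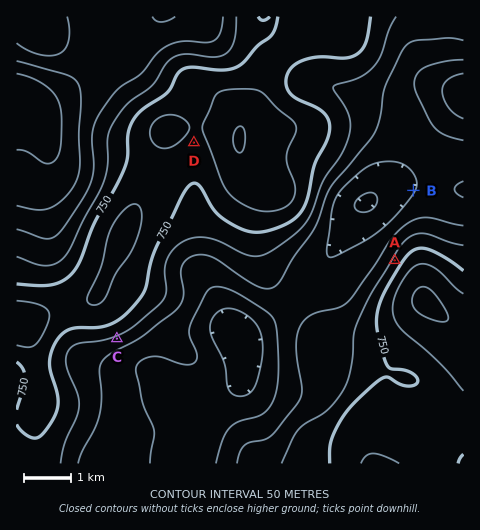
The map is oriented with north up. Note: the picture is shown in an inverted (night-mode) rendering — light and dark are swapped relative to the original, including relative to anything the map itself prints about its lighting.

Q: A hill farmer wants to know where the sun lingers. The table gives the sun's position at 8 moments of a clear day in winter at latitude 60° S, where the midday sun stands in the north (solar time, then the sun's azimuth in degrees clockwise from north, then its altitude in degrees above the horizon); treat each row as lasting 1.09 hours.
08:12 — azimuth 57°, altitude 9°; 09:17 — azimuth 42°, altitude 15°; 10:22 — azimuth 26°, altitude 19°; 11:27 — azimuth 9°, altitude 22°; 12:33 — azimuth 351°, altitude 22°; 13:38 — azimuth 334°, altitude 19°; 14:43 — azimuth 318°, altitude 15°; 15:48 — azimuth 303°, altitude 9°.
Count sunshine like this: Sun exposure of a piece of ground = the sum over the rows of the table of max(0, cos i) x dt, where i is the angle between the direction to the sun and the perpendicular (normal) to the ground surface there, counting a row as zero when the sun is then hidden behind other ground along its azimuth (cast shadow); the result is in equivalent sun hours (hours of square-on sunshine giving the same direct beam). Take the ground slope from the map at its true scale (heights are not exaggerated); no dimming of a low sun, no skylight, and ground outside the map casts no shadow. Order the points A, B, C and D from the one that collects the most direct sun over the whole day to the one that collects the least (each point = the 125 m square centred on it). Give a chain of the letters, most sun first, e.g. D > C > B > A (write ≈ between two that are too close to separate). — A > B > D > C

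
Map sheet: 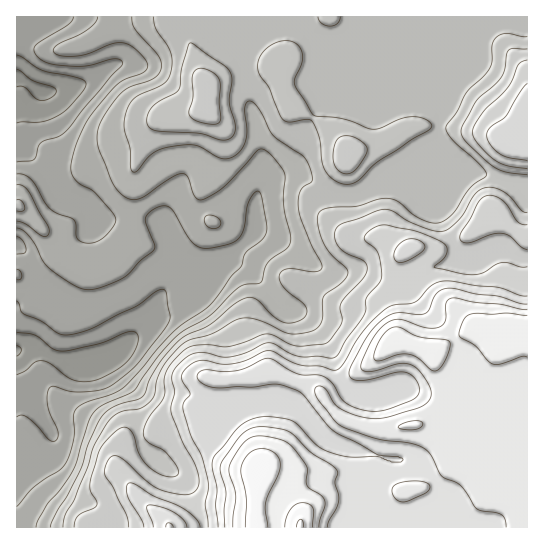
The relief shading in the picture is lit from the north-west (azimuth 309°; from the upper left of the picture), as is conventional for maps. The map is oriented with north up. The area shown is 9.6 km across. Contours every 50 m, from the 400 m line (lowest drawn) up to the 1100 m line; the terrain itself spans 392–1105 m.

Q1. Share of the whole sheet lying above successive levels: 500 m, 93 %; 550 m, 83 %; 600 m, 73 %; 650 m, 67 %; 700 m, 49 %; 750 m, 40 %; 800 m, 33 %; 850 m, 27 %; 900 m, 20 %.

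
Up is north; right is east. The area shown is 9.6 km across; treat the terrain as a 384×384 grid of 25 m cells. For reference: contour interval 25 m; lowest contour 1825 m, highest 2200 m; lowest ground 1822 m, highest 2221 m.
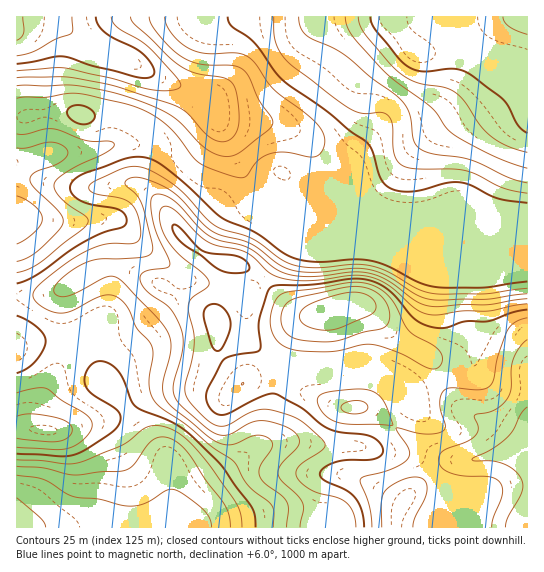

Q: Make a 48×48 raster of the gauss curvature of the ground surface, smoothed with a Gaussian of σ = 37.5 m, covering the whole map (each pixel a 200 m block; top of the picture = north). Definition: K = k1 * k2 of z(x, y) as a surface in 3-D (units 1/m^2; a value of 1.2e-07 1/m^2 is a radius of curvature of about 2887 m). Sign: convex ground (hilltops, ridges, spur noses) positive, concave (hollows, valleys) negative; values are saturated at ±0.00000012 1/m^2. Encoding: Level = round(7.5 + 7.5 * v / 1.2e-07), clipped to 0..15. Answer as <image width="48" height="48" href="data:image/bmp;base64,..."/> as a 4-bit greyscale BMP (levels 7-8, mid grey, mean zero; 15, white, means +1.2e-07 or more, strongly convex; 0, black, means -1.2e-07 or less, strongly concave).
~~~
<image width="48" height="48" href="data:image/bmp;base64,Qk32BAAAAAAAAHYAAAAoAAAAMAAAADAAAAABAAQAAAAAAIAEAAATCwAAEwsAABAAAAAAAAAAAAAAABEREQAiIiIAMzMzAERERABVVVUAZmZmAHd3dwCIiIgAmZmZAKqqqgC7u7sAzMzMAN3d3QDu7u4A////AHeId3d3d3eIiImHd3iZh42Gd2mHh3dZmXeId3d3d3iIiJmGaJhleMx2iHiHh3doiHiHd3iHd3iIiImGaJhUWblWiJl3iHeId3iId3iHd3eHd3iIh4h3d3VGiKp3h3iKdniYZnh3h3d3d3eJh3iZmHZWeJhXdmi5dminVXd3d3d3d3dnd3iZiZh3iHZVaahnd3iHVWd3d4iJh2M1d3eHd3eJh3d3i6dmeJd5qHd3d4q7lkI2iIh3ZVeqh3dmeHd3iJid6nZ3h5vcl3ZYqYiHVFipd3Z4iId3d5iaqXZndmipecp5qYiYd3h1NXeIh3d4d4h4iHd3ZDNWaeyIiHh3i8ymNYh3iYd3eHd3d3d3dUNpiLqHZWdler38eJmHiYd3d4d3eIiId2WLp4iZZFd2Z4mpZ4iHd4iIdnd3eIiIh2Z5mHiblWd3d4dkV4l2Z4iId4d3d4iId3d4d3eKl3d3eIh3eId2eIiHiYh3d3iHd4iHd3d4dnd3d3iId3iId4h3ioh3d3d3eIiId3d4ZFZ3d3iod3iYd3d3eIh3d4d3eImYdnd5dWiIiId3ZleHd3d3d4h3d4iHd4iId4h3ZoqYmYd3ZEZ2Z4dmiYh3Z4iId3iHeapkRquYmYd3dDVVaqY1m3d3d4iZh3d2esp6h5uYmZmbtiI0aqU2mlWKmIiZh4dTWIZ4tnqHec//+CRneIiHiDR6uYd3eLt2lyWJkANFV9//9mmql3qnZ2Z4mpdUWLp4uEWHAAN4h4q4RIqqmImXeJmIiahlV4U1h4z+YVrLulEABIiIeIiHeJmIeIiHeHQ3hDn/x626qnMSV3iIiIiIh4iHd3eIiGSKYAWpVpqYiId3d4iIiIiIiIiHd3ZniFj8VJtiNoh4iIiIiIiIiIiIiIiYd3Zoyn38euyGd3d3eIiIh3d3iId3iImoZmZ7+mv6iah3h3iId4h3d3d3eId3eJmHeIiJkxjIZ3eHeIeId4h3d3d3iId3eHd2e9p2QAaGZ3iHeHd3h4d3iIh3iIh3eFZlablouWZniIh3d4h3iIh3iId3iIh4iHd3d3d4ynZ4h3dmeJiHd4iHiHd3eId4iGaLlmeHVEV3dndniZh3d3iHiHd3d3d3d1acplaIZVd3Z4iHeHd3d3eHeHeId3eIiJiJh2aJh3iIeKqHd3d4h3d3d3iId3eIiKhleZd3iYiIeKqHd4h4iHd3eIeId3iIiJhle7dWq5h3eJmHd4iIiHiHiYd3h3h3iJhljLdXmXZmZ4iHd3iIh4iIiYZ4iHd3d5hmipd4h3ZlaJiHd3eHeIiHiHZoiHd3d6h3eIiHiIdUV5iId3iHeIh3d3Z3d3eHd4d3doh2ipdUVniJh4iHd3d3d4mHd3eId4d2Zol3m6dniIeIiIiHd4h3eKuXd3eHiJh2ZomHm5iJmYd2Z4iHeIiIeJmHd3d3iKh2Znd3iHiZmId2Z4iIh3d4d3iHd3d3eIh3d2Z4dmiZiHd3d4iId2Z5h3eId3d3eHd3d2aJhWmYh3d3d3iId2aLqHiIh3d4iA=="/>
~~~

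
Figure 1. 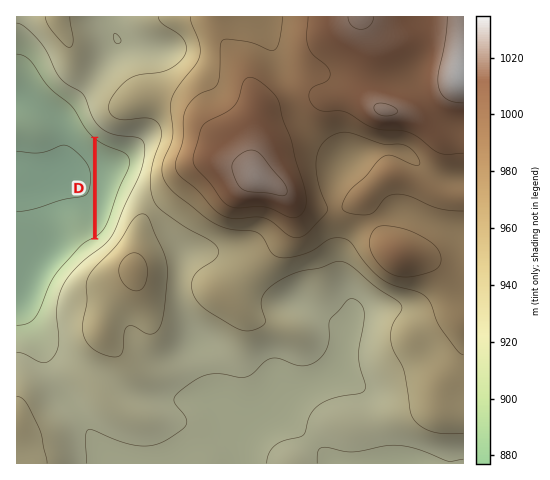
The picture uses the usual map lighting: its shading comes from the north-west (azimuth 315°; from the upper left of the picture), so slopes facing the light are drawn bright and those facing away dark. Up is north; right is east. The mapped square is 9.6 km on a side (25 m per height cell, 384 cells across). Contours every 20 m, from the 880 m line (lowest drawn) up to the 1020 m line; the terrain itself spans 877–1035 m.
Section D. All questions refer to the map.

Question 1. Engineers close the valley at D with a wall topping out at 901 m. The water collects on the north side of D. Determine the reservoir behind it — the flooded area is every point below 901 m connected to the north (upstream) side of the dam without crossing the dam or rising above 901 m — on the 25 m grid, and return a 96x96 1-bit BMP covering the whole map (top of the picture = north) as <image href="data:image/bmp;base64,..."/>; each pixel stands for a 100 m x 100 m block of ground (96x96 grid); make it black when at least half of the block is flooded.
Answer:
<image width="96" height="96" href="data:image/bmp;base64,Qk2+BAAAAAAAAD4AAAAoAAAAYAAAAGAAAAABAAEAAAAAAIAEAAATCwAAEwsAAAIAAAAAAAAA////AAAAAAAAAAAAAAAAAAAAAAAAAAAAAAAAAAAAAAAAAAAAAAAAAAAAAAAAAAAAAAAAAAAAAAAAAAAAAAAAAAAAAAAAAAAAAAAAAAAAAAAAAAAAAAAAAAAAAAAAAAAAAAAAAAAAAAAAAAAAAAAAAAAAAAAAAAAAAAAAAAAAAAAAAAAAAAAAAAAAAAAAAAAAAAAAAAAAAAAAAAAAAAAAAAAAAAAAAAAAAAAAAAAAAAAAAAAAAAAAAAAAAAAAAAAAAAAAAAAAAAAAAAAAAAAAAAAAAAAAAAAAAAAAAAAAAAAAAAAAAAAAAAAAAAAAAAAAAAAAAAAAAAAAAAAAAAAAAAAAAAAAAAAAAAAAAAAAAAAAAAAAAAAAAAAAAAAAAAAAAAAAAAAAAAAAAAAAAAAAAAAAAAAAAAAAAAAAAAAAAAAAAAAAAAAAAAAAAAAAAAAAAAAAAAAAAAAAAAAAAAAAAAAAAAAAAAAAAAAAAAAAAAAAAAAAAAAAAAAAAAAAAAAAAAAAAAAAAAAAAAAAAAAAAAAAAAAAAAAAAAAAAAAAAAAAAAAAAAAAAAAAAAAAAAAAAAAAAAAAAAAAAAAAAAAAAAAAAAAAAAAAAAAAAAAAAAAAAAAAAAAAAAAAAAAAAAAAAAAAAAAAAAAAAAAAAAAAAAAAAAAAAAAAAAAAAAAAAAAAAAAAAAAAAAAAAAAAAAAAAAAAAAAAAAAAAAAAAAAAAAAAAAAAAAAAAAAAAAAAAAAAAAAAAAAAAAAAAAAAAAAAAAAAAAAAAAAAAAAAAAAAAAAAAAAAAEAAAAAAAAAAAAAAAGAAAAAAAAAAAAAAAHAAAAAAAAAAAAAAAHAAAAAAAAAAAAAAAHAAAAAAAAAAAAAAAHgAAAAAAAAAAAAAAHgAAAAAAAAAAAAAAHgAAAAAAAAAAAAAAHwAAAAAAAAAAAAAAHwAAAAAAAAAAAAAAHwAAAAAAAAAAAAAAH4AAAAAAAAAAAAAAH4AAAAAAAAAAAAAAH8AAAAAAAAAAAAAAH8AAAAAAAAAAAAAAH+AAAAAAAAAAAAAAH8AAAAAAAAAAAAAAH8AAAAAAAAAAAAAAHwAAAAAAAAAAAAAAGAAAAAAAAAAAAAAAAAAAAAAAAAAAAAAAAAAAAAAAAAAAAAAAAAAAAAAAAAAAAAAAAAAAAAAAAAAAAAAAAAAAAAAAAAAAAAAAAAAAAAAAAAAAAAAAAAAAAAAAAAAAAAAAAAAAAAAAAAAAAAAAAAAAAAAAAAAAAAAAAAAAAAAAAAAAAAAAAAAAAAAAAAAAAAAAAAAAAAAAAAAAAAAAAAAAAAAAAAAAAAAAAAAAAAAAAAAAAAAAAAAAAAAAAAAAAAAAAAAAAAAAAAAAAAAAAAAAAAAAAAAAAAAAAAAAAAAAAAAAAAAAAAAAAAAAAAAAAAAAAAAAAAAAAAAAAAAAAAAAAAAAAAAAAAAAAAAAAAAAAAAAAAAAAAAAAAAAAAAAAAAAAAAAAAAAAAAAAAAAAAAAAAAAAAAAAAAAAAAAAAAAAAAAAAAAAAAAAAAAAAAAAA="/>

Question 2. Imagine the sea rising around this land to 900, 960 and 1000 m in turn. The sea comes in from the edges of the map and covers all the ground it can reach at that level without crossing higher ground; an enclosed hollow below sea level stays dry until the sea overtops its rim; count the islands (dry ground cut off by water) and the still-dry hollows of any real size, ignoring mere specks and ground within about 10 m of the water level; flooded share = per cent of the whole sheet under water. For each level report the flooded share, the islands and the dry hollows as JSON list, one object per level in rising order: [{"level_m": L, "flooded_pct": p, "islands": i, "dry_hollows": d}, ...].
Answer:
[{"level_m": 900, "flooded_pct": 8, "islands": 0, "dry_hollows": 0}, {"level_m": 960, "flooded_pct": 65, "islands": 0, "dry_hollows": 0}, {"level_m": 1000, "flooded_pct": 86, "islands": 1, "dry_hollows": 0}]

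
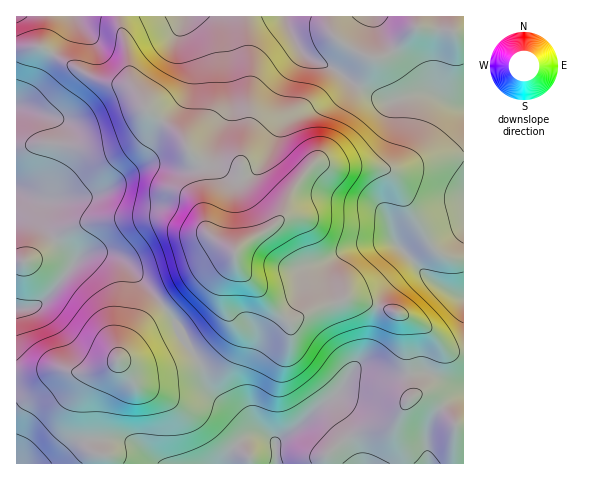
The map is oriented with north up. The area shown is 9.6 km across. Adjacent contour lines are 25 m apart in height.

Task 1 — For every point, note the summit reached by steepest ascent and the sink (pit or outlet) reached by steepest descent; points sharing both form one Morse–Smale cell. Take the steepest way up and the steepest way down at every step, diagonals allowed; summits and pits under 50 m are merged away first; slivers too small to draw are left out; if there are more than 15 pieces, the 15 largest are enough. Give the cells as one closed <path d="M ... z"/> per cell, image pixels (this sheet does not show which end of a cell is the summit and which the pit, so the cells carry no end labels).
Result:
<path d="M463 16l-343 1 0 9 6 17 6 40 14 26 32 24 6 7 5 11 20 20 1 17-5 20 1 21 7 9 22 15-1 13-7 13-3 15 4 21 0 11-8 11-23 21 14 35 20 16 17 18 18 8-13 0-12 6-10 11-4 12 237-1z"/><path d="M119 16l-103 1 0 291 10 1 16-7 38-44 8-4 23 1 12 6 32 34 19 24 21 36 4 2 21-20 8-11 0-11-4-21 3-15 7-13 1-13-22-15-7-9-1-21 5-20-1-17-20-20-5-11-6-7-32-24-14-26z"/><path d="M106 254l-18 0-8 4-38 44-11 6-15 1 1 155 36 0 23-21 14-4 0-42 2-8 6-10 20-19 16 11 16 1 25-5 22-10-13-17-10-21-19-24-32-34z"/><path d="M196 358l-21 9-25 5-16-1-16-11-20 19-6 10-2 8 0 42 32 1 8 2 10 6 19 16 66 0 6-12 10-11 12-6 10-1-15-7-17-18-20-16-5-8-4-18z"/><path d="M122 440l-31 0 0 6 5 8 10 2 0 8 52-1-21-18z"/><path d="M90 440l-14 3-23 20 52 1 1-8-10-2-4-5z"/>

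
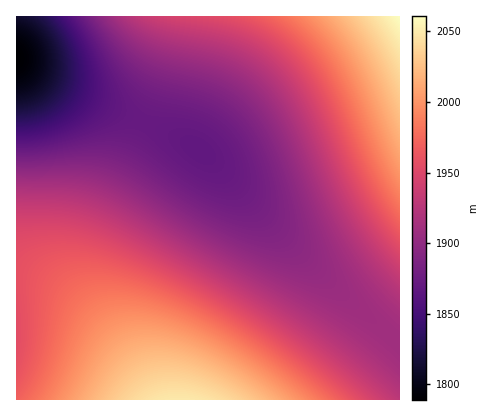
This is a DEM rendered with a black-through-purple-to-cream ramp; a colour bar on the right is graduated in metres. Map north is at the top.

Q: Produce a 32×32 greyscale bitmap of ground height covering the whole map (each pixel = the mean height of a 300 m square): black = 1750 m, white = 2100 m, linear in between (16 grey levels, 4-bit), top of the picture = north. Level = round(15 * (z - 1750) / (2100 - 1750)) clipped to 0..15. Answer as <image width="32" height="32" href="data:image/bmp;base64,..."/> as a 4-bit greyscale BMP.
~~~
<image width="32" height="32" href="data:image/bmp;base64,Qk12AgAAAAAAAHYAAAAoAAAAIAAAACAAAAABAAQAAAAAAAACAAATCwAAEwsAABAAAAAAAAAAAAAAABEREQAiIiIAMzMzAERERABVVVUAZmZmAHd3dwCIiIgAmZmZAKqqqgC7u7sAzMzMAN3d3QDu7u4A////AJqqu7zMzd3dzMzLu6qZmIiaqru8zMzMzMzLu6qpmYiHmaqru8zMzMzLu7qqmYiId5mqq7u8zMzLu7qqmZiIh3eZqqq7u7u7u7uqqZmIh3d3maqqu7u7u7uqqZmIiHd3d5maqqu7u7qqqpmYiHd3d3eZmqqqqqqqqpmYiId3d3d3mZqqqqqqqpmZiId3d3d3d5mZqqqqqZmZiId3d3d3d3iZmZqqmZmZiIh3d3d3d3eImZmZmZmZiIh3d3ZmZ3d3iJmZmZmZiIh3d2ZmZmd3eIiZmZmZiIh3d2ZmZmZnd4iJiIiIiIh3d3ZmZmZmZ3eImYiIiIiHd3ZmZmZmZnd4iZqIiIh3d3ZmZmVWZmZ3eImad3d3d3dmZmVVVWZmd4iZqnd3d3dmZmVVVVVmZ3eImapmZmZmZmZVVVVVZmd4iZqrVmZmZmZlVVVVVmZneImaq1VVVVVVVVVVVVZmd4iZqrtERVVVVVVVVVVmZneImaq7RERFVVVVVVVWZmd3iJqrvDM0RFVVVVVWZmZ3eImaq7wjM0RVVVZmZmZnd4iJmqu8IjNERVVmZmZmd3eImaq7zCIjNFVWZmZmd3d4iZmqu8wiI0RVZmZ3d3d4iJmaq7zMIjNEVmZ3d3d4iImZqru8zSIzRVZnd4iIiIiZmqq7zN0jNEVmd4iIiImZmaqrvMzd"/>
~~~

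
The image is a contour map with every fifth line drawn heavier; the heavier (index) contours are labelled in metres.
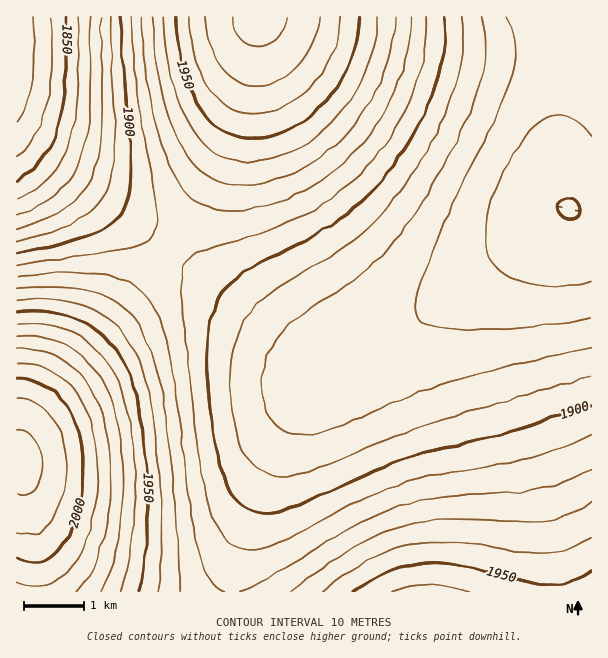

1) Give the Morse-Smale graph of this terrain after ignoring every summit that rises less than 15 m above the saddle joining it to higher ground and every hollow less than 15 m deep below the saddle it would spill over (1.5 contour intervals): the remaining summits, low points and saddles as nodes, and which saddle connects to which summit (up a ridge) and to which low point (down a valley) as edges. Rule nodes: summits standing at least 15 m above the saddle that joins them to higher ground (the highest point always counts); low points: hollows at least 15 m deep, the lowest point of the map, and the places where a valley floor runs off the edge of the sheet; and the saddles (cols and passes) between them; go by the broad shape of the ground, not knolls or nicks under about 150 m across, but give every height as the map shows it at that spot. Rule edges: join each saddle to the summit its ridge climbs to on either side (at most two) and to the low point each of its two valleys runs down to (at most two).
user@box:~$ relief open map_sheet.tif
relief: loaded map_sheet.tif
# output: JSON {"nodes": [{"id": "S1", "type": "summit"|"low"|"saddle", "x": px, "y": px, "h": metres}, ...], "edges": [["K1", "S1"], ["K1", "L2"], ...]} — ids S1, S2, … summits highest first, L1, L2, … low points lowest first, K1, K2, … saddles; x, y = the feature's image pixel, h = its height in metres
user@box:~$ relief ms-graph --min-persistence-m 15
{"nodes": [
{"id": "S1", "type": "summit", "x": 23, "y": 462, "h": 2023},
{"id": "S2", "type": "summit", "x": 258, "y": 20, "h": 1983},
{"id": "S3", "type": "summit", "x": 428, "y": 591, "h": 1963},
{"id": "L1", "type": "low", "x": 17, "y": 53, "h": 1823},
{"id": "L2", "type": "low", "x": 569, "y": 209, "h": 1850},
{"id": "K1", "type": "saddle", "x": 231, "y": 591, "h": 1920},
{"id": "K2", "type": "saddle", "x": 170, "y": 248, "h": 1911}],
"edges": [["K1", "S1"], ["K1", "S3"], ["K1", "L2"], ["K2", "S1"], ["K2", "S2"], ["K2", "L1"], ["K2", "L2"]]}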